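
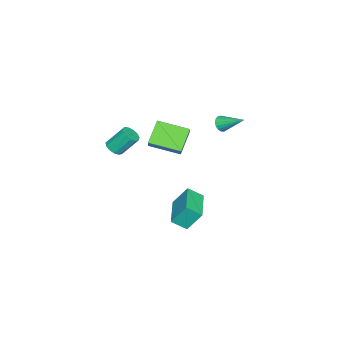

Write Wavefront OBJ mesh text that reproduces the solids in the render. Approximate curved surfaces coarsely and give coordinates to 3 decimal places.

v -1.673 -2.428 -3.548
v -1.966 -1.685 -2.373
v -2.002 -1.643 -4.127
v -2.295 -0.9 -2.952
v 0.195 -1.66 -3.568
v -0.098 -0.917 -2.393
v -0.134 -0.875 -4.147
v -0.427 -0.132 -2.972
v 0.17 -2.449 3.938
v 0.743 -2.162 4.626
v -0.195 -0.783 3.548
v 0.378 -0.496 4.235
v 1.302 -2.424 2.985
v 1.875 -2.137 3.672
v 0.937 -0.758 2.594
v 1.51 -0.471 3.282
v 1.565 -4.229 2.449
v 2.098 -4.231 2.623
v 1.747 -3.433 3.705
v 1.215 -3.431 3.531
v 2.068 -3.983 2.43
v 1.717 -3.185 3.513
v 1.879 -3.813 2.243
v 1.528 -3.015 3.326
v 1.59 -3.775 2.122
v 1.239 -2.977 3.205
v 1.294 -3.881 2.104
v 0.943 -3.083 3.187
v 1.083 -4.098 2.196
v 0.732 -3.3 3.279
v 1.026 -4.356 2.367
v 0.675 -3.558 3.45
v 1.14 -4.574 2.565
v 0.789 -3.776 3.648
v 1.389 -4.682 2.726
v 1.038 -3.885 3.809
v 1.694 -4.647 2.798
v 1.343 -3.849 3.881
v 1.958 -4.479 2.76
v 1.607 -3.681 3.843
v -2.872 -0.156 2.701
v -2.681 0.072 2.274
v -2.728 1.176 3.479
v -2.927 0.109 2.257
v -3.16 0.084 2.341
v -3.327 0.005 2.508
v -3.389 -0.111 2.719
v -3.334 -0.238 2.926
v -3.172 -0.346 3.081
v -2.941 -0.411 3.149
v -2.695 -0.417 3.115
v -2.489 -0.364 2.986
v -2.371 -0.263 2.791
v -2.367 -0.138 2.576
v -2.479 -0.017 2.39
f 2 4 1
f 5 2 1
f 1 4 3
f 3 5 1
f 2 8 4
f 6 2 5
f 6 8 2
f 4 8 3
f 7 5 3
f 3 8 7
f 7 6 5
f 8 6 7
f 10 12 9
f 13 10 9
f 9 12 11
f 11 13 9
f 10 16 12
f 14 10 13
f 14 16 10
f 12 16 11
f 15 13 11
f 11 16 15
f 15 14 13
f 16 14 15
f 18 17 21
f 18 21 19
f 19 21 22
f 19 22 20
f 21 17 23
f 21 23 22
f 22 23 24
f 22 24 20
f 23 17 25
f 23 25 24
f 24 25 26
f 24 26 20
f 25 17 27
f 25 27 26
f 26 27 28
f 26 28 20
f 27 17 29
f 27 29 28
f 28 29 30
f 28 30 20
f 29 17 31
f 29 31 30
f 30 31 32
f 30 32 20
f 31 17 33
f 31 33 32
f 32 33 34
f 32 34 20
f 33 17 35
f 33 35 34
f 34 35 36
f 34 36 20
f 35 17 37
f 35 37 36
f 36 37 38
f 36 38 20
f 37 17 39
f 37 39 38
f 38 39 40
f 38 40 20
f 39 17 18
f 39 18 40
f 40 18 19
f 40 19 20
f 42 41 44
f 42 44 43
f 44 41 45
f 44 45 43
f 45 41 46
f 45 46 43
f 46 41 47
f 46 47 43
f 47 41 48
f 47 48 43
f 48 41 49
f 48 49 43
f 49 41 50
f 49 50 43
f 50 41 51
f 50 51 43
f 51 41 52
f 51 52 43
f 52 41 53
f 52 53 43
f 53 41 54
f 53 54 43
f 54 41 55
f 54 55 43
f 55 41 42
f 55 42 43



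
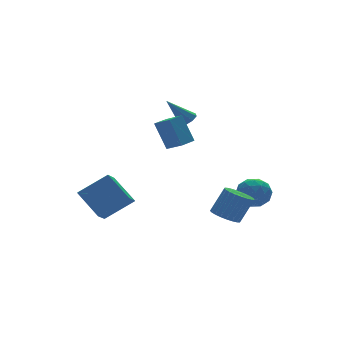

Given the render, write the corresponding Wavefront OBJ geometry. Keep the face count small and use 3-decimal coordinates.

v 2.613 1.918 2.658
v 3.094 1.931 3.016
v 1.527 2.362 4.102
v 3.006 2.339 2.824
v 2.688 2.5 2.535
v 2.325 2.32 2.318
v 2.131 1.904 2.3
v 2.219 1.496 2.492
v 2.538 1.335 2.781
v 2.9 1.515 2.998
v -0.519 -2.834 2.965
v -0.834 -2.118 4.575
v -0.933 -1.965 2.498
v -1.248 -1.249 4.108
v 0.468 -2.371 2.952
v 0.153 -1.655 4.562
v 0.054 -1.502 2.485
v -0.261 -0.786 4.095
v 3.268 -2.087 -1.261
v 4.128 -2.203 -0.725
v 3.432 -3.617 -1.855
v 4.292 -3.733 -1.319
v 3.394 -3.677 -0.838
v 3.293 -2.73 -0.471
v 4.267 -3.09 -2.109
v 4.166 -2.143 -1.742
v 4.745 -2.822 -1.249
v 4.206 -3.185 -0.463
v 3.354 -2.635 -2.117
v 2.815 -2.998 -1.331
v 3.683 -2.01 -0.941
v 3.877 -3.81 -1.639
v 3.349 -3.776 -1.356
v 3.854 -3.845 -1.041
v 3.193 -2.321 -0.792
v 3.698 -2.389 -0.476
v 3.267 -3.255 -0.543
v 3.862 -3.431 -2.104
v 4.367 -3.499 -1.788
v 3.706 -1.975 -1.539
v 4.211 -2.044 -1.224
v 4.293 -2.565 -2.037
v 4.552 -2.443 -0.934
v 4.648 -3.342 -1.283
v 4.634 -2.964 -1.747
v 4.574 -2.408 -1.532
v 4.235 -2.656 -0.472
v 4.331 -3.556 -0.821
v 3.804 -3.522 -0.538
v 3.744 -2.966 -0.322
v 4.598 -3.02 -0.78
v 3.229 -2.264 -1.759
v 3.325 -3.164 -2.108
v 3.816 -2.854 -2.258
v 3.756 -2.298 -2.042
v 2.912 -2.478 -1.297
v 3.008 -3.377 -1.646
v 2.986 -3.412 -1.048
v 2.926 -2.856 -0.833
v 2.962 -2.8 -1.8
v 1.628 -3.561 -2.281
v 2.372 -3.312 -2.658
v 3.156 -3.41 -1.176
v 2.412 -3.659 -0.799
v 2.239 -3.013 -2.568
v 3.023 -3.111 -1.086
v 2.014 -2.797 -2.435
v 2.798 -2.895 -0.952
v 1.73 -2.697 -2.278
v 2.514 -2.795 -0.795
v 1.43 -2.729 -2.122
v 2.214 -2.827 -0.639
v 1.161 -2.887 -1.99
v 1.945 -2.986 -0.507
v 0.962 -3.149 -1.902
v 1.747 -3.247 -0.419
v 0.865 -3.472 -1.872
v 1.649 -3.571 -0.389
v 0.884 -3.81 -1.904
v 1.668 -3.908 -0.422
v 1.017 -4.109 -1.994
v 1.801 -4.207 -0.512
v 1.242 -4.325 -2.128
v 2.026 -4.423 -0.645
v 1.526 -4.425 -2.285
v 2.31 -4.523 -0.802
v 1.826 -4.393 -2.441
v 2.61 -4.491 -0.958
v 2.095 -4.234 -2.573
v 2.879 -4.333 -1.09
v 2.293 -3.973 -2.661
v 3.078 -4.071 -1.178
v 2.391 -3.649 -2.691
v 3.175 -3.748 -1.208
v -1.311 1.4 -2.202
v -1.768 2.91 -0.924
v -2.899 1.933 -3.4
v -3.357 3.442 -2.122
v -0.483 2.258 -2.918
v -0.941 3.767 -1.64
v -2.072 2.79 -4.116
v -2.529 4.3 -2.838
f 2 1 4
f 2 4 3
f 4 1 5
f 4 5 3
f 5 1 6
f 5 6 3
f 6 1 7
f 6 7 3
f 7 1 8
f 7 8 3
f 8 1 9
f 8 9 3
f 9 1 10
f 9 10 3
f 10 1 2
f 10 2 3
f 12 14 11
f 15 12 11
f 11 14 13
f 13 15 11
f 12 18 14
f 16 12 15
f 16 18 12
f 14 18 13
f 17 15 13
f 13 18 17
f 17 16 15
f 18 16 17
f 19 56 35
f 56 30 59
f 35 59 24
f 56 59 35
f 19 35 31
f 35 24 36
f 31 36 20
f 35 36 31
f 19 31 40
f 31 20 41
f 40 41 26
f 31 41 40
f 19 40 52
f 40 26 55
f 52 55 29
f 40 55 52
f 19 52 56
f 52 29 60
f 56 60 30
f 52 60 56
f 20 36 47
f 36 24 50
f 47 50 28
f 36 50 47
f 24 59 37
f 59 30 58
f 37 58 23
f 59 58 37
f 30 60 57
f 60 29 53
f 57 53 21
f 60 53 57
f 29 55 54
f 55 26 42
f 54 42 25
f 55 42 54
f 26 41 46
f 41 20 43
f 46 43 27
f 41 43 46
f 22 48 34
f 48 28 49
f 34 49 23
f 48 49 34
f 22 34 32
f 34 23 33
f 32 33 21
f 34 33 32
f 22 32 39
f 32 21 38
f 39 38 25
f 32 38 39
f 22 39 44
f 39 25 45
f 44 45 27
f 39 45 44
f 22 44 48
f 44 27 51
f 48 51 28
f 44 51 48
f 23 49 37
f 49 28 50
f 37 50 24
f 49 50 37
f 21 33 57
f 33 23 58
f 57 58 30
f 33 58 57
f 25 38 54
f 38 21 53
f 54 53 29
f 38 53 54
f 27 45 46
f 45 25 42
f 46 42 26
f 45 42 46
f 28 51 47
f 51 27 43
f 47 43 20
f 51 43 47
f 62 61 65
f 62 65 63
f 63 65 66
f 63 66 64
f 65 61 67
f 65 67 66
f 66 67 68
f 66 68 64
f 67 61 69
f 67 69 68
f 68 69 70
f 68 70 64
f 69 61 71
f 69 71 70
f 70 71 72
f 70 72 64
f 71 61 73
f 71 73 72
f 72 73 74
f 72 74 64
f 73 61 75
f 73 75 74
f 74 75 76
f 74 76 64
f 75 61 77
f 75 77 76
f 76 77 78
f 76 78 64
f 77 61 79
f 77 79 78
f 78 79 80
f 78 80 64
f 79 61 81
f 79 81 80
f 80 81 82
f 80 82 64
f 81 61 83
f 81 83 82
f 82 83 84
f 82 84 64
f 83 61 85
f 83 85 84
f 84 85 86
f 84 86 64
f 85 61 87
f 85 87 86
f 86 87 88
f 86 88 64
f 87 61 89
f 87 89 88
f 88 89 90
f 88 90 64
f 89 61 91
f 89 91 90
f 90 91 92
f 90 92 64
f 91 61 93
f 91 93 92
f 92 93 94
f 92 94 64
f 93 61 62
f 93 62 94
f 94 62 63
f 94 63 64
f 96 98 95
f 99 96 95
f 95 98 97
f 97 99 95
f 96 102 98
f 100 96 99
f 100 102 96
f 98 102 97
f 101 99 97
f 97 102 101
f 101 100 99
f 102 100 101



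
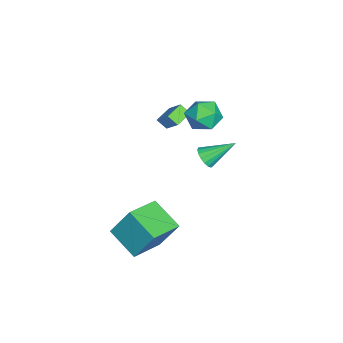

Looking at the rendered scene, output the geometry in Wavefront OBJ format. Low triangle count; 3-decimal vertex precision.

v 2.793 -2.052 -2.659
v 2.927 -0.963 -0.763
v 1.022 -0.929 -3.178
v 1.157 0.16 -1.283
v 3.983 -0.6 -3.577
v 4.118 0.489 -1.682
v 2.213 0.523 -4.097
v 2.347 1.612 -2.201
v -4.923 0.161 1.46
v -4.089 0.891 2.557
v -4.736 0.736 0.935
v -3.902 1.466 2.033
v -3.998 -0.426 1.147
v -3.164 0.304 2.245
v -3.811 0.149 0.623
v -2.977 0.879 1.72
v -1.878 3.461 3.551
v -0.896 2.952 3.342
v -2.564 1.888 4.158
v -1.582 1.379 3.949
v -1.659 2.135 4.779
v -1.235 3.107 4.404
v -2.225 1.733 3.096
v -1.801 2.705 2.721
v -1.111 1.884 3.061
v -0.761 2.133 4.101
v -2.699 2.707 3.399
v -2.349 2.956 4.439
v -0.665 2.635 1.096
v -0.171 3.004 0.705
v -0.975 4.245 2.224
v -0.472 3.064 0.537
v -0.817 3.025 0.498
v -1.127 2.897 0.595
v -1.331 2.709 0.807
v -1.383 2.504 1.085
v -1.27 2.329 1.366
v -1.018 2.224 1.585
v -0.686 2.214 1.692
v -0.349 2.3 1.662
v -0.084 2.462 1.503
v 0.048 2.665 1.25
v 0.017 2.86 0.962
f 2 4 1
f 5 2 1
f 1 4 3
f 3 5 1
f 2 8 4
f 6 2 5
f 6 8 2
f 4 8 3
f 7 5 3
f 3 8 7
f 7 6 5
f 8 6 7
f 10 12 9
f 13 10 9
f 9 12 11
f 11 13 9
f 10 16 12
f 14 10 13
f 14 16 10
f 12 16 11
f 15 13 11
f 11 16 15
f 15 14 13
f 16 14 15
f 17 28 22
f 17 22 18
f 17 18 24
f 17 24 27
f 17 27 28
f 18 22 26
f 22 28 21
f 28 27 19
f 27 24 23
f 24 18 25
f 20 26 21
f 20 21 19
f 20 19 23
f 20 23 25
f 20 25 26
f 21 26 22
f 19 21 28
f 23 19 27
f 25 23 24
f 26 25 18
f 30 29 32
f 30 32 31
f 32 29 33
f 32 33 31
f 33 29 34
f 33 34 31
f 34 29 35
f 34 35 31
f 35 29 36
f 35 36 31
f 36 29 37
f 36 37 31
f 37 29 38
f 37 38 31
f 38 29 39
f 38 39 31
f 39 29 40
f 39 40 31
f 40 29 41
f 40 41 31
f 41 29 42
f 41 42 31
f 42 29 43
f 42 43 31
f 43 29 30
f 43 30 31



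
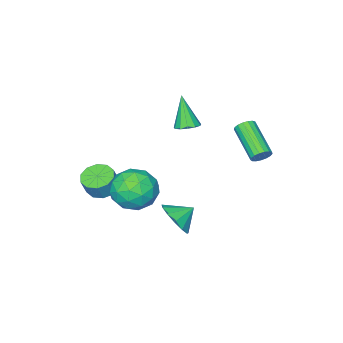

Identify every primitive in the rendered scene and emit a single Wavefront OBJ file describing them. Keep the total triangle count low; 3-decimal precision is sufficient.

v 1.342 0.562 -0.101
v 1.771 0.2 0.726
v 0.518 0.918 0.481
v 1.958 0.728 0.669
v 1.95 1.204 0.366
v 1.748 1.476 -0.084
v 1.418 1.457 -0.54
v 1.064 1.155 -0.857
v 0.797 0.664 -0.934
v 0.704 0.141 -0.746
v 0.813 -0.248 -0.354
v 1.091 -0.38 0.119
v 1.447 -0.213 0.521
v -2.939 1.676 2.722
v -2.648 1.377 2.379
v -3.19 -0.295 3.375
v -3.481 0.004 3.718
v -2.481 1.435 2.567
v -3.023 -0.237 3.563
v -2.419 1.548 2.791
v -2.961 -0.123 3.787
v -2.476 1.691 2.999
v -3.018 0.019 3.995
v -2.639 1.83 3.144
v -3.181 0.158 4.14
v -2.871 1.933 3.192
v -3.412 0.262 4.188
v -3.118 1.978 3.132
v -3.66 0.306 4.128
v -3.325 1.954 2.979
v -3.866 0.282 3.975
v -3.443 1.866 2.766
v -3.985 0.194 3.762
v -3.446 1.734 2.544
v -3.987 0.062 3.54
v -3.332 1.589 2.362
v -3.874 -0.083 3.358
v -3.129 1.464 2.263
v -3.671 -0.208 3.259
v -2.882 1.388 2.269
v -3.424 -0.284 3.265
v 2.236 -0.319 0.802
v 3.373 -0.235 1.205
v 1.747 -1.345 2.395
v 2.884 -1.261 2.798
v 2.182 -0.277 2.757
v 2.484 0.357 1.773
v 2.636 -1.937 1.827
v 2.938 -1.303 0.843
v 3.62 -1.235 1.839
v 3.34 -0.209 2.414
v 1.78 -1.371 1.186
v 1.5 -0.345 1.761
v 2.847 -0.187 0.864
v 2.273 -1.393 2.736
v 1.86 -0.815 2.712
v 2.528 -0.765 2.949
v 2.325 0.161 1.198
v 2.993 0.211 1.435
v 2.294 0.186 2.347
v 2.127 -1.791 2.165
v 2.795 -1.741 2.402
v 2.592 -0.815 0.651
v 3.26 -0.765 0.888
v 2.826 -1.766 1.253
v 3.661 -0.725 1.473
v 3.373 -1.328 2.409
v 3.227 -1.726 1.839
v 3.405 -1.353 1.26
v 3.496 -0.122 1.811
v 3.209 -0.725 2.747
v 2.796 -0.147 2.724
v 2.974 0.226 2.145
v 3.641 -0.71 2.184
v 1.911 -0.855 0.853
v 1.624 -1.458 1.789
v 2.146 -1.806 1.455
v 2.324 -1.433 0.876
v 1.747 -0.252 1.191
v 1.459 -0.855 2.127
v 1.715 -0.227 2.34
v 1.893 0.146 1.761
v 1.479 -0.87 1.416
v -2.187 -2.483 3.021
v -1.578 -2.316 3.178
v -2.433 -3.177 4.719
v -1.789 -2.03 3.265
v -2.126 -1.887 3.274
v -2.483 -1.933 3.203
v -2.745 -2.154 3.075
v -2.83 -2.479 2.93
v -2.711 -2.806 2.813
v -2.426 -3.029 2.763
v -2.064 -3.08 2.795
v -1.742 -2.94 2.899
v -1.561 -2.656 3.042
v 2.369 -3.228 0.614
v 2.856 -2.627 0.342
v 3.259 -2.532 1.274
v 2.771 -3.132 1.546
v 2.425 -2.417 0.506
v 2.828 -2.321 1.439
v 1.973 -2.516 0.712
v 2.376 -2.421 1.644
v 1.672 -2.887 0.88
v 2.074 -2.792 1.812
v 1.637 -3.389 0.946
v 2.039 -3.293 1.879
v 1.881 -3.828 0.886
v 2.284 -3.733 1.818
v 2.312 -4.039 0.721
v 2.715 -3.943 1.654
v 2.764 -3.939 0.516
v 3.167 -3.844 1.448
v 3.066 -3.568 0.348
v 3.468 -3.473 1.28
v 3.101 -3.067 0.281
v 3.503 -2.971 1.214
f 2 1 4
f 2 4 3
f 4 1 5
f 4 5 3
f 5 1 6
f 5 6 3
f 6 1 7
f 6 7 3
f 7 1 8
f 7 8 3
f 8 1 9
f 8 9 3
f 9 1 10
f 9 10 3
f 10 1 11
f 10 11 3
f 11 1 12
f 11 12 3
f 12 1 13
f 12 13 3
f 13 1 2
f 13 2 3
f 15 14 18
f 15 18 16
f 16 18 19
f 16 19 17
f 18 14 20
f 18 20 19
f 19 20 21
f 19 21 17
f 20 14 22
f 20 22 21
f 21 22 23
f 21 23 17
f 22 14 24
f 22 24 23
f 23 24 25
f 23 25 17
f 24 14 26
f 24 26 25
f 25 26 27
f 25 27 17
f 26 14 28
f 26 28 27
f 27 28 29
f 27 29 17
f 28 14 30
f 28 30 29
f 29 30 31
f 29 31 17
f 30 14 32
f 30 32 31
f 31 32 33
f 31 33 17
f 32 14 34
f 32 34 33
f 33 34 35
f 33 35 17
f 34 14 36
f 34 36 35
f 35 36 37
f 35 37 17
f 36 14 38
f 36 38 37
f 37 38 39
f 37 39 17
f 38 14 40
f 38 40 39
f 39 40 41
f 39 41 17
f 40 14 15
f 40 15 41
f 41 15 16
f 41 16 17
f 42 79 58
f 79 53 82
f 58 82 47
f 79 82 58
f 42 58 54
f 58 47 59
f 54 59 43
f 58 59 54
f 42 54 63
f 54 43 64
f 63 64 49
f 54 64 63
f 42 63 75
f 63 49 78
f 75 78 52
f 63 78 75
f 42 75 79
f 75 52 83
f 79 83 53
f 75 83 79
f 43 59 70
f 59 47 73
f 70 73 51
f 59 73 70
f 47 82 60
f 82 53 81
f 60 81 46
f 82 81 60
f 53 83 80
f 83 52 76
f 80 76 44
f 83 76 80
f 52 78 77
f 78 49 65
f 77 65 48
f 78 65 77
f 49 64 69
f 64 43 66
f 69 66 50
f 64 66 69
f 45 71 57
f 71 51 72
f 57 72 46
f 71 72 57
f 45 57 55
f 57 46 56
f 55 56 44
f 57 56 55
f 45 55 62
f 55 44 61
f 62 61 48
f 55 61 62
f 45 62 67
f 62 48 68
f 67 68 50
f 62 68 67
f 45 67 71
f 67 50 74
f 71 74 51
f 67 74 71
f 46 72 60
f 72 51 73
f 60 73 47
f 72 73 60
f 44 56 80
f 56 46 81
f 80 81 53
f 56 81 80
f 48 61 77
f 61 44 76
f 77 76 52
f 61 76 77
f 50 68 69
f 68 48 65
f 69 65 49
f 68 65 69
f 51 74 70
f 74 50 66
f 70 66 43
f 74 66 70
f 85 84 87
f 85 87 86
f 87 84 88
f 87 88 86
f 88 84 89
f 88 89 86
f 89 84 90
f 89 90 86
f 90 84 91
f 90 91 86
f 91 84 92
f 91 92 86
f 92 84 93
f 92 93 86
f 93 84 94
f 93 94 86
f 94 84 95
f 94 95 86
f 95 84 96
f 95 96 86
f 96 84 85
f 96 85 86
f 98 97 101
f 98 101 99
f 99 101 102
f 99 102 100
f 101 97 103
f 101 103 102
f 102 103 104
f 102 104 100
f 103 97 105
f 103 105 104
f 104 105 106
f 104 106 100
f 105 97 107
f 105 107 106
f 106 107 108
f 106 108 100
f 107 97 109
f 107 109 108
f 108 109 110
f 108 110 100
f 109 97 111
f 109 111 110
f 110 111 112
f 110 112 100
f 111 97 113
f 111 113 112
f 112 113 114
f 112 114 100
f 113 97 115
f 113 115 114
f 114 115 116
f 114 116 100
f 115 97 117
f 115 117 116
f 116 117 118
f 116 118 100
f 117 97 98
f 117 98 118
f 118 98 99
f 118 99 100



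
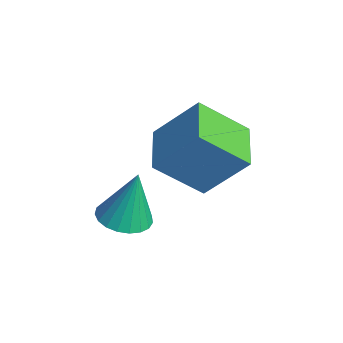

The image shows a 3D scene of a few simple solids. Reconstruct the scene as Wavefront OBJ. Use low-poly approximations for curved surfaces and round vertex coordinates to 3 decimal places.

v -3.737 -1.656 -3.979
v -3.303 -0.927 -4.169
v -3.643 -1.224 -2.101
v -3.646 -0.814 -4.178
v -4.006 -0.847 -4.152
v -4.319 -1.02 -4.097
v -4.531 -1.303 -4.021
v -4.606 -1.647 -3.938
v -4.531 -1.993 -3.862
v -4.318 -2.28 -3.806
v -4.005 -2.46 -3.781
v -3.646 -2.501 -3.789
v -3.302 -2.395 -3.831
v -3.034 -2.162 -3.898
v -2.887 -1.842 -3.979
v -2.887 -1.489 -4.06
v -3.034 -1.166 -4.127
v -4.434 1.213 -2.813
v -4.922 -0.202 -1.501
v -3.737 2.36 -1.317
v -4.225 0.945 -0.005
v -2.895 0.515 -2.995
v -3.383 -0.9 -1.683
v -2.198 1.662 -1.499
v -2.686 0.247 -0.187
f 2 1 4
f 2 4 3
f 4 1 5
f 4 5 3
f 5 1 6
f 5 6 3
f 6 1 7
f 6 7 3
f 7 1 8
f 7 8 3
f 8 1 9
f 8 9 3
f 9 1 10
f 9 10 3
f 10 1 11
f 10 11 3
f 11 1 12
f 11 12 3
f 12 1 13
f 12 13 3
f 13 1 14
f 13 14 3
f 14 1 15
f 14 15 3
f 15 1 16
f 15 16 3
f 16 1 17
f 16 17 3
f 17 1 2
f 17 2 3
f 19 21 18
f 22 19 18
f 18 21 20
f 20 22 18
f 19 25 21
f 23 19 22
f 23 25 19
f 21 25 20
f 24 22 20
f 20 25 24
f 24 23 22
f 25 23 24



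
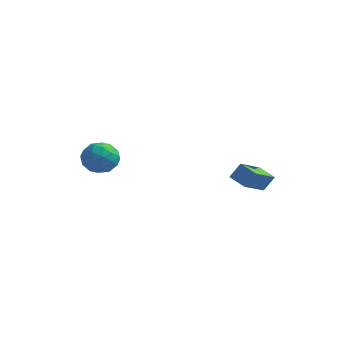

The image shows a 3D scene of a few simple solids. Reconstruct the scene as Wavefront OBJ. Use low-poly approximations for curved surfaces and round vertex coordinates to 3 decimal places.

v 3.762 -1.82 -3.555
v 2.9 -1.586 -3.263
v 3.902 -0.391 -4.284
v 3.04 -0.157 -3.991
v 4.1 -1.483 -2.829
v 3.238 -1.249 -2.536
v 4.24 -0.054 -3.557
v 3.378 0.18 -3.265
v -1.891 -3.35 -1.753
v -1.395 -3.396 -2.495
v -2.725 -4.424 -2.245
v -2.229 -4.47 -2.987
v -1.885 -4.725 -2.202
v -1.369 -4.061 -1.898
v -2.751 -3.759 -2.842
v -2.235 -3.095 -2.538
v -1.926 -3.649 -3.168
v -1.391 -4.246 -2.772
v -2.729 -3.574 -1.968
v -2.194 -4.171 -1.572
v -1.57 -3.279 -2.081
v -2.55 -4.541 -2.659
v -2.348 -4.691 -2.198
v -2.056 -4.718 -2.634
v -1.555 -3.669 -1.73
v -1.263 -3.697 -2.166
v -1.551 -4.478 -1.994
v -2.857 -4.123 -2.574
v -2.565 -4.151 -3.01
v -2.064 -3.102 -2.106
v -1.772 -3.129 -2.542
v -2.569 -3.342 -2.746
v -1.59 -3.455 -2.912
v -2.081 -4.086 -3.201
v -2.387 -3.668 -3.116
v -2.084 -3.278 -2.938
v -1.276 -3.805 -2.68
v -1.766 -4.437 -2.969
v -1.564 -4.586 -2.508
v -1.261 -4.196 -2.329
v -1.588 -3.954 -3.075
v -2.354 -3.383 -1.771
v -2.844 -4.015 -2.06
v -2.859 -3.624 -2.411
v -2.556 -3.234 -2.232
v -2.039 -3.734 -1.539
v -2.53 -4.365 -1.828
v -2.036 -4.542 -1.802
v -1.733 -4.152 -1.624
v -2.532 -3.866 -1.665
f 2 4 1
f 5 2 1
f 1 4 3
f 3 5 1
f 2 8 4
f 6 2 5
f 6 8 2
f 4 8 3
f 7 5 3
f 3 8 7
f 7 6 5
f 8 6 7
f 9 46 25
f 46 20 49
f 25 49 14
f 46 49 25
f 9 25 21
f 25 14 26
f 21 26 10
f 25 26 21
f 9 21 30
f 21 10 31
f 30 31 16
f 21 31 30
f 9 30 42
f 30 16 45
f 42 45 19
f 30 45 42
f 9 42 46
f 42 19 50
f 46 50 20
f 42 50 46
f 10 26 37
f 26 14 40
f 37 40 18
f 26 40 37
f 14 49 27
f 49 20 48
f 27 48 13
f 49 48 27
f 20 50 47
f 50 19 43
f 47 43 11
f 50 43 47
f 19 45 44
f 45 16 32
f 44 32 15
f 45 32 44
f 16 31 36
f 31 10 33
f 36 33 17
f 31 33 36
f 12 38 24
f 38 18 39
f 24 39 13
f 38 39 24
f 12 24 22
f 24 13 23
f 22 23 11
f 24 23 22
f 12 22 29
f 22 11 28
f 29 28 15
f 22 28 29
f 12 29 34
f 29 15 35
f 34 35 17
f 29 35 34
f 12 34 38
f 34 17 41
f 38 41 18
f 34 41 38
f 13 39 27
f 39 18 40
f 27 40 14
f 39 40 27
f 11 23 47
f 23 13 48
f 47 48 20
f 23 48 47
f 15 28 44
f 28 11 43
f 44 43 19
f 28 43 44
f 17 35 36
f 35 15 32
f 36 32 16
f 35 32 36
f 18 41 37
f 41 17 33
f 37 33 10
f 41 33 37



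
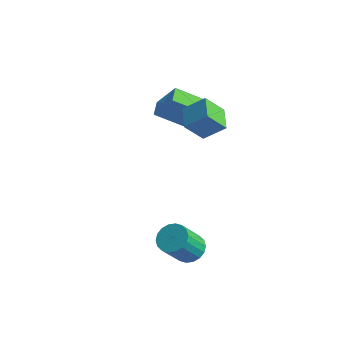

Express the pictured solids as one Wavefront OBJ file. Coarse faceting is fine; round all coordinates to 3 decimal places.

v -0.214 0.913 1.941
v -0.742 0.013 3.127
v -1.251 1.936 2.255
v -1.779 1.036 3.442
v 0.759 1.604 2.898
v 0.231 0.704 4.085
v -0.278 2.627 3.213
v -0.806 1.727 4.399
v -4.453 1.981 2.047
v -3.308 2.191 3.673
v -3.095 3.22 0.931
v -1.95 3.429 2.557
v -3.93 1.171 1.783
v -2.785 1.38 3.409
v -2.572 2.409 0.667
v -1.427 2.619 2.293
v 2.612 -3.297 -2.642
v 3.295 -3.79 -2.959
v 3.171 -4.996 -1.356
v 2.488 -4.503 -1.038
v 3.48 -3.513 -2.737
v 3.357 -4.719 -1.134
v 3.494 -3.194 -2.496
v 3.37 -4.4 -0.893
v 3.333 -2.895 -2.283
v 3.209 -4.101 -0.68
v 3.029 -2.675 -2.142
v 2.905 -3.882 -0.539
v 2.643 -2.579 -2.099
v 2.519 -3.785 -0.496
v 2.25 -2.625 -2.164
v 2.126 -3.831 -0.561
v 1.929 -2.804 -2.324
v 1.805 -4.01 -0.721
v 1.743 -3.081 -2.546
v 1.62 -4.287 -0.943
v 1.73 -3.4 -2.787
v 1.606 -4.606 -1.184
v 1.891 -3.699 -3
v 1.767 -4.905 -1.397
v 2.195 -3.918 -3.141
v 2.071 -5.125 -1.538
v 2.581 -4.015 -3.184
v 2.457 -5.221 -1.581
v 2.974 -3.969 -3.119
v 2.85 -5.175 -1.516
f 2 4 1
f 5 2 1
f 1 4 3
f 3 5 1
f 2 8 4
f 6 2 5
f 6 8 2
f 4 8 3
f 7 5 3
f 3 8 7
f 7 6 5
f 8 6 7
f 10 12 9
f 13 10 9
f 9 12 11
f 11 13 9
f 10 16 12
f 14 10 13
f 14 16 10
f 12 16 11
f 15 13 11
f 11 16 15
f 15 14 13
f 16 14 15
f 18 17 21
f 18 21 19
f 19 21 22
f 19 22 20
f 21 17 23
f 21 23 22
f 22 23 24
f 22 24 20
f 23 17 25
f 23 25 24
f 24 25 26
f 24 26 20
f 25 17 27
f 25 27 26
f 26 27 28
f 26 28 20
f 27 17 29
f 27 29 28
f 28 29 30
f 28 30 20
f 29 17 31
f 29 31 30
f 30 31 32
f 30 32 20
f 31 17 33
f 31 33 32
f 32 33 34
f 32 34 20
f 33 17 35
f 33 35 34
f 34 35 36
f 34 36 20
f 35 17 37
f 35 37 36
f 36 37 38
f 36 38 20
f 37 17 39
f 37 39 38
f 38 39 40
f 38 40 20
f 39 17 41
f 39 41 40
f 40 41 42
f 40 42 20
f 41 17 43
f 41 43 42
f 42 43 44
f 42 44 20
f 43 17 45
f 43 45 44
f 44 45 46
f 44 46 20
f 45 17 18
f 45 18 46
f 46 18 19
f 46 19 20



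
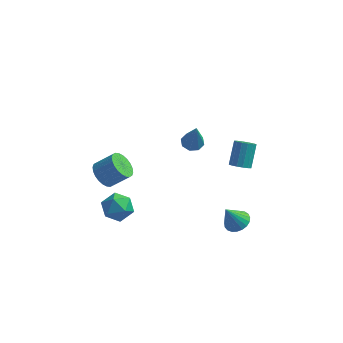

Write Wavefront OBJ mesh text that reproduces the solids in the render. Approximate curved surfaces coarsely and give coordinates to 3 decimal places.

v -4.469 0.073 -1.816
v -4.042 0.574 -2.459
v -2.983 0.867 -1.527
v -3.411 0.367 -0.884
v -4.248 0.822 -2.302
v -3.19 1.115 -1.371
v -4.488 0.957 -2.072
v -3.43 1.25 -1.141
v -4.726 0.957 -1.802
v -3.667 1.25 -0.871
v -4.924 0.823 -1.535
v -3.865 1.116 -0.604
v -5.053 0.574 -1.31
v -3.994 0.867 -0.379
v -5.093 0.249 -1.162
v -4.034 0.542 -0.231
v -5.038 -0.102 -1.114
v -3.979 0.191 -0.183
v -4.897 -0.427 -1.173
v -3.838 -0.134 -0.241
v -4.69 -0.675 -1.329
v -3.632 -0.382 -0.398
v -4.45 -0.81 -1.559
v -3.392 -0.517 -0.628
v -4.213 -0.81 -1.829
v -3.154 -0.517 -0.898
v -4.015 -0.676 -2.096
v -2.956 -0.383 -1.165
v -3.886 -0.427 -2.321
v -2.827 -0.134 -1.39
v -3.846 -0.102 -2.469
v -2.787 0.191 -1.538
v -3.901 0.249 -2.517
v -2.842 0.542 -1.586
v -0.013 2.83 -0.021
v 0.472 2.409 -0.274
v 0.413 2.15 1.921
v 0.663 2.886 -0.149
v 0.458 3.329 0.051
v -0.023 3.48 0.209
v -0.498 3.25 0.233
v -0.688 2.773 0.108
v -0.483 2.33 -0.092
v -0.002 2.179 -0.25
v -3.68 -0.274 -2.956
v -3.012 -0.026 -3.714
v -3.588 -1.894 -3.406
v -2.92 -1.646 -4.164
v -2.628 -1.572 -3.168
v -2.684 -0.571 -2.89
v -3.916 -1.349 -4.23
v -3.972 -0.348 -3.952
v -3.157 -0.69 -4.502
v -2.361 -0.828 -3.845
v -4.239 -1.092 -3.275
v -3.443 -1.23 -2.618
v 3.348 0.433 -4.294
v 3.835 -0.215 -4.3
v 2.772 -0.013 -2.926
v 4.026 0.015 -4.145
v 4.1 0.317 -4.015
v 4.044 0.639 -3.933
v 3.868 0.925 -3.914
v 3.602 1.127 -3.96
v 3.292 1.208 -4.064
v 2.992 1.156 -4.208
v 2.754 0.978 -4.367
v 2.618 0.707 -4.513
v 2.609 0.388 -4.621
v 2.727 0.077 -4.672
v 2.953 -0.173 -4.658
v 3.248 -0.317 -4.581
v 3.559 -0.332 -4.455
v 3.706 -0.607 1.811
v 4.07 -0.198 1.481
v 4.079 0.777 2.699
v 3.714 0.367 3.029
v 3.759 -0.109 1.412
v 3.767 0.865 2.63
v 3.433 -0.154 1.451
v 3.441 0.82 2.669
v 3.18 -0.321 1.585
v 3.188 0.654 2.803
v 3.068 -0.564 1.781
v 3.077 0.411 2.999
v 3.127 -0.818 1.984
v 3.136 0.156 3.202
v 3.341 -1.017 2.141
v 3.35 -0.042 3.359
v 3.653 -1.105 2.21
v 3.661 -0.131 3.428
v 3.979 -1.06 2.171
v 3.987 -0.086 3.389
v 4.232 -0.894 2.037
v 4.24 0.081 3.255
v 4.343 -0.651 1.841
v 4.352 0.324 3.059
v 4.284 -0.396 1.638
v 4.293 0.578 2.856
f 2 1 5
f 2 5 3
f 3 5 6
f 3 6 4
f 5 1 7
f 5 7 6
f 6 7 8
f 6 8 4
f 7 1 9
f 7 9 8
f 8 9 10
f 8 10 4
f 9 1 11
f 9 11 10
f 10 11 12
f 10 12 4
f 11 1 13
f 11 13 12
f 12 13 14
f 12 14 4
f 13 1 15
f 13 15 14
f 14 15 16
f 14 16 4
f 15 1 17
f 15 17 16
f 16 17 18
f 16 18 4
f 17 1 19
f 17 19 18
f 18 19 20
f 18 20 4
f 19 1 21
f 19 21 20
f 20 21 22
f 20 22 4
f 21 1 23
f 21 23 22
f 22 23 24
f 22 24 4
f 23 1 25
f 23 25 24
f 24 25 26
f 24 26 4
f 25 1 27
f 25 27 26
f 26 27 28
f 26 28 4
f 27 1 29
f 27 29 28
f 28 29 30
f 28 30 4
f 29 1 31
f 29 31 30
f 30 31 32
f 30 32 4
f 31 1 33
f 31 33 32
f 32 33 34
f 32 34 4
f 33 1 2
f 33 2 34
f 34 2 3
f 34 3 4
f 36 35 38
f 36 38 37
f 38 35 39
f 38 39 37
f 39 35 40
f 39 40 37
f 40 35 41
f 40 41 37
f 41 35 42
f 41 42 37
f 42 35 43
f 42 43 37
f 43 35 44
f 43 44 37
f 44 35 36
f 44 36 37
f 45 56 50
f 45 50 46
f 45 46 52
f 45 52 55
f 45 55 56
f 46 50 54
f 50 56 49
f 56 55 47
f 55 52 51
f 52 46 53
f 48 54 49
f 48 49 47
f 48 47 51
f 48 51 53
f 48 53 54
f 49 54 50
f 47 49 56
f 51 47 55
f 53 51 52
f 54 53 46
f 58 57 60
f 58 60 59
f 60 57 61
f 60 61 59
f 61 57 62
f 61 62 59
f 62 57 63
f 62 63 59
f 63 57 64
f 63 64 59
f 64 57 65
f 64 65 59
f 65 57 66
f 65 66 59
f 66 57 67
f 66 67 59
f 67 57 68
f 67 68 59
f 68 57 69
f 68 69 59
f 69 57 70
f 69 70 59
f 70 57 71
f 70 71 59
f 71 57 72
f 71 72 59
f 72 57 73
f 72 73 59
f 73 57 58
f 73 58 59
f 75 74 78
f 75 78 76
f 76 78 79
f 76 79 77
f 78 74 80
f 78 80 79
f 79 80 81
f 79 81 77
f 80 74 82
f 80 82 81
f 81 82 83
f 81 83 77
f 82 74 84
f 82 84 83
f 83 84 85
f 83 85 77
f 84 74 86
f 84 86 85
f 85 86 87
f 85 87 77
f 86 74 88
f 86 88 87
f 87 88 89
f 87 89 77
f 88 74 90
f 88 90 89
f 89 90 91
f 89 91 77
f 90 74 92
f 90 92 91
f 91 92 93
f 91 93 77
f 92 74 94
f 92 94 93
f 93 94 95
f 93 95 77
f 94 74 96
f 94 96 95
f 95 96 97
f 95 97 77
f 96 74 98
f 96 98 97
f 97 98 99
f 97 99 77
f 98 74 75
f 98 75 99
f 99 75 76
f 99 76 77



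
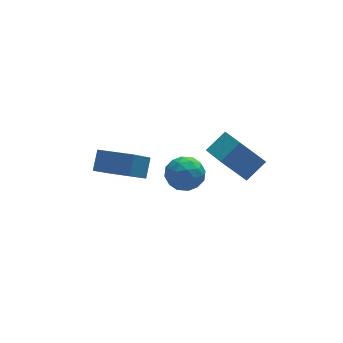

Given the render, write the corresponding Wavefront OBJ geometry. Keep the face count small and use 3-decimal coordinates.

v 3.07 1.009 2.778
v 1.753 1.346 4.379
v 2.837 2.807 2.209
v 1.521 3.144 3.81
v 4.239 1.436 3.65
v 2.923 1.773 5.251
v 4.007 3.234 3.081
v 2.69 3.571 4.682
v -2.873 2.024 3.8
v -2.415 2.824 4.716
v -4.477 3.361 3.434
v -4.019 4.162 4.35
v -1.761 2.978 2.41
v -1.303 3.779 3.326
v -3.365 4.316 2.044
v -2.907 5.116 2.96
v 0.633 4.795 1.636
v 1.175 4.193 0.811
v -0.075 3.207 2.329
v 0.467 2.605 1.504
v 1.078 3.119 2.34
v 1.516 4.1 1.912
v -0.416 3.3 1.228
v 0.022 4.281 0.8
v 0.527 3.269 0.558
v 1.45 3.157 1.246
v -0.35 4.243 1.894
v 0.573 4.131 2.582
v 0.966 4.633 1.163
v 0.134 2.767 1.977
v 0.493 3.069 2.469
v 0.811 2.715 1.984
v 1.167 4.579 1.81
v 1.485 4.225 1.325
v 1.428 3.594 2.224
v -0.385 3.175 1.815
v -0.067 2.821 1.33
v 0.289 4.685 1.156
v 0.607 4.331 0.671
v -0.328 3.806 0.916
v 0.904 3.736 0.529
v 0.487 2.803 0.936
v -0.031 3.211 0.774
v 0.226 3.788 0.523
v 1.446 3.67 0.933
v 1.03 2.737 1.34
v 1.389 3.039 1.832
v 1.647 3.616 1.581
v 1.065 3.127 0.785
v 0.07 4.663 1.8
v -0.346 3.73 2.207
v -0.547 3.784 1.559
v -0.289 4.361 1.308
v 0.613 4.597 2.204
v 0.196 3.664 2.611
v 0.874 3.612 2.617
v 1.131 4.189 2.366
v 0.035 4.273 2.355
f 2 4 1
f 5 2 1
f 1 4 3
f 3 5 1
f 2 8 4
f 6 2 5
f 6 8 2
f 4 8 3
f 7 5 3
f 3 8 7
f 7 6 5
f 8 6 7
f 10 12 9
f 13 10 9
f 9 12 11
f 11 13 9
f 10 16 12
f 14 10 13
f 14 16 10
f 12 16 11
f 15 13 11
f 11 16 15
f 15 14 13
f 16 14 15
f 17 54 33
f 54 28 57
f 33 57 22
f 54 57 33
f 17 33 29
f 33 22 34
f 29 34 18
f 33 34 29
f 17 29 38
f 29 18 39
f 38 39 24
f 29 39 38
f 17 38 50
f 38 24 53
f 50 53 27
f 38 53 50
f 17 50 54
f 50 27 58
f 54 58 28
f 50 58 54
f 18 34 45
f 34 22 48
f 45 48 26
f 34 48 45
f 22 57 35
f 57 28 56
f 35 56 21
f 57 56 35
f 28 58 55
f 58 27 51
f 55 51 19
f 58 51 55
f 27 53 52
f 53 24 40
f 52 40 23
f 53 40 52
f 24 39 44
f 39 18 41
f 44 41 25
f 39 41 44
f 20 46 32
f 46 26 47
f 32 47 21
f 46 47 32
f 20 32 30
f 32 21 31
f 30 31 19
f 32 31 30
f 20 30 37
f 30 19 36
f 37 36 23
f 30 36 37
f 20 37 42
f 37 23 43
f 42 43 25
f 37 43 42
f 20 42 46
f 42 25 49
f 46 49 26
f 42 49 46
f 21 47 35
f 47 26 48
f 35 48 22
f 47 48 35
f 19 31 55
f 31 21 56
f 55 56 28
f 31 56 55
f 23 36 52
f 36 19 51
f 52 51 27
f 36 51 52
f 25 43 44
f 43 23 40
f 44 40 24
f 43 40 44
f 26 49 45
f 49 25 41
f 45 41 18
f 49 41 45



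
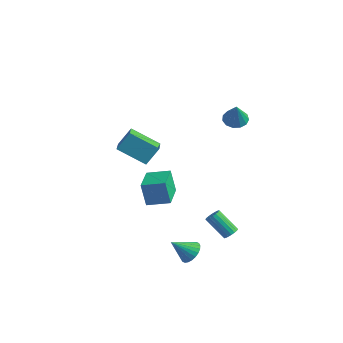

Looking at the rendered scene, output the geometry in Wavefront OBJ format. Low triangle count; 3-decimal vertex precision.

v 3.554 -2.726 -4.159
v 4.238 -2.856 -3.787
v 2.846 -3.594 -3.161
v 4.137 -2.605 -3.641
v 3.947 -2.372 -3.573
v 3.697 -2.193 -3.594
v 3.425 -2.095 -3.702
v 3.173 -2.093 -3.879
v 2.979 -2.188 -4.099
v 2.872 -2.364 -4.328
v 2.869 -2.596 -4.531
v 2.97 -2.847 -4.678
v 3.16 -3.08 -4.746
v 3.41 -3.259 -4.724
v 3.682 -3.357 -4.617
v 3.934 -3.359 -4.44
v 4.129 -3.265 -4.22
v 4.235 -3.088 -3.991
v 0.343 -2.426 -0.76
v -0.037 -2.454 0.722
v 1.466 -1.647 -0.457
v 1.086 -1.675 1.025
v 1.374 -4.005 -0.525
v 0.994 -4.033 0.957
v 2.497 -3.226 -0.222
v 2.117 -3.254 1.26
v -3.571 1.399 -1.642
v -5.149 0.566 -0.592
v -3.262 2.213 -0.533
v -4.84 1.381 0.517
v -2.56 0.219 -1.057
v -4.138 -0.613 -0.007
v -2.251 1.034 0.052
v -3.829 0.201 1.102
v 1.034 4.005 2.635
v 1.776 4.107 2.417
v 1.546 3.455 4.125
v 1.648 4.485 2.6
v 1.325 4.711 2.795
v 0.909 4.713 2.938
v 0.533 4.49 2.986
v 0.316 4.113 2.921
v 0.327 3.702 2.766
v 0.562 3.387 2.569
v 0.947 3.269 2.393
v 1.359 3.384 2.293
v 1.668 3.696 2.302
v 4.162 0.029 -3.769
v 4.414 0.335 -3.448
v 3.25 0.057 -2.27
v 2.998 -0.249 -2.591
v 4.273 0.478 -3.554
v 3.109 0.199 -2.375
v 4.11 0.532 -3.702
v 2.945 0.253 -2.524
v 3.957 0.487 -3.864
v 2.793 0.208 -2.685
v 3.845 0.35 -4.007
v 2.681 0.072 -2.828
v 3.796 0.151 -4.103
v 2.631 -0.128 -2.924
v 3.819 -0.073 -4.132
v 2.655 -0.352 -2.954
v 3.91 -0.277 -4.09
v 2.746 -0.555 -2.912
v 4.051 -0.419 -3.985
v 2.887 -0.698 -2.806
v 4.215 -0.473 -3.836
v 3.05 -0.752 -2.658
v 4.367 -0.428 -3.675
v 3.203 -0.707 -2.496
v 4.479 -0.292 -3.532
v 3.315 -0.57 -2.353
v 4.529 -0.092 -3.436
v 3.364 -0.371 -2.257
v 4.505 0.132 -3.406
v 3.341 -0.147 -2.228
f 2 1 4
f 2 4 3
f 4 1 5
f 4 5 3
f 5 1 6
f 5 6 3
f 6 1 7
f 6 7 3
f 7 1 8
f 7 8 3
f 8 1 9
f 8 9 3
f 9 1 10
f 9 10 3
f 10 1 11
f 10 11 3
f 11 1 12
f 11 12 3
f 12 1 13
f 12 13 3
f 13 1 14
f 13 14 3
f 14 1 15
f 14 15 3
f 15 1 16
f 15 16 3
f 16 1 17
f 16 17 3
f 17 1 18
f 17 18 3
f 18 1 2
f 18 2 3
f 20 22 19
f 23 20 19
f 19 22 21
f 21 23 19
f 20 26 22
f 24 20 23
f 24 26 20
f 22 26 21
f 25 23 21
f 21 26 25
f 25 24 23
f 26 24 25
f 28 30 27
f 31 28 27
f 27 30 29
f 29 31 27
f 28 34 30
f 32 28 31
f 32 34 28
f 30 34 29
f 33 31 29
f 29 34 33
f 33 32 31
f 34 32 33
f 36 35 38
f 36 38 37
f 38 35 39
f 38 39 37
f 39 35 40
f 39 40 37
f 40 35 41
f 40 41 37
f 41 35 42
f 41 42 37
f 42 35 43
f 42 43 37
f 43 35 44
f 43 44 37
f 44 35 45
f 44 45 37
f 45 35 46
f 45 46 37
f 46 35 47
f 46 47 37
f 47 35 36
f 47 36 37
f 49 48 52
f 49 52 50
f 50 52 53
f 50 53 51
f 52 48 54
f 52 54 53
f 53 54 55
f 53 55 51
f 54 48 56
f 54 56 55
f 55 56 57
f 55 57 51
f 56 48 58
f 56 58 57
f 57 58 59
f 57 59 51
f 58 48 60
f 58 60 59
f 59 60 61
f 59 61 51
f 60 48 62
f 60 62 61
f 61 62 63
f 61 63 51
f 62 48 64
f 62 64 63
f 63 64 65
f 63 65 51
f 64 48 66
f 64 66 65
f 65 66 67
f 65 67 51
f 66 48 68
f 66 68 67
f 67 68 69
f 67 69 51
f 68 48 70
f 68 70 69
f 69 70 71
f 69 71 51
f 70 48 72
f 70 72 71
f 71 72 73
f 71 73 51
f 72 48 74
f 72 74 73
f 73 74 75
f 73 75 51
f 74 48 76
f 74 76 75
f 75 76 77
f 75 77 51
f 76 48 49
f 76 49 77
f 77 49 50
f 77 50 51



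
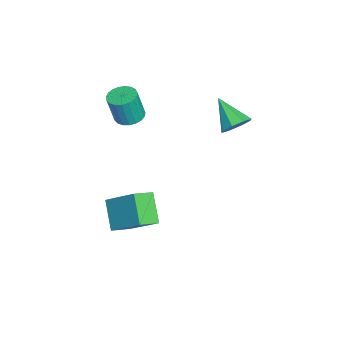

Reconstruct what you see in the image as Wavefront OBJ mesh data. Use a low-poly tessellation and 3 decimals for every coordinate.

v 1.038 -0.722 0.705
v 1.78 -0.65 0.616
v 2.003 -0.987 2.206
v 1.262 -1.058 2.295
v 1.695 -0.359 0.69
v 1.918 -0.696 2.279
v 1.497 -0.131 0.766
v 1.72 -0.468 2.355
v 1.219 -0.005 0.832
v 1.442 -0.341 2.421
v 0.91 -0.003 0.875
v 1.134 -0.339 2.465
v 0.624 -0.125 0.89
v 0.847 -0.461 2.479
v 0.409 -0.35 0.872
v 0.632 -0.687 2.462
v 0.303 -0.64 0.826
v 0.526 -0.976 2.415
v 0.324 -0.943 0.759
v 0.547 -1.28 2.348
v 0.469 -1.209 0.682
v 0.692 -1.545 2.272
v 0.712 -1.39 0.61
v 0.935 -1.727 2.199
v 1.011 -1.456 0.554
v 1.235 -1.792 2.143
v 1.316 -1.395 0.524
v 1.539 -1.731 2.113
v 1.572 -1.217 0.525
v 1.796 -1.553 2.115
v 1.736 -0.954 0.558
v 1.96 -1.29 2.148
v 2.627 -0.849 -4.078
v 3.347 -1.657 -3.632
v 3.452 0.589 -2.805
v 4.171 -0.218 -2.359
v 3.809 -0.462 -5.281
v 4.528 -1.269 -4.835
v 4.633 0.977 -4.008
v 5.353 0.169 -3.562
v 2.185 4.332 1.219
v 2.825 4.16 1.685
v 1.135 3.408 2.321
v 2.541 4.685 1.855
v 2.049 5.003 1.653
v 1.636 4.928 1.196
v 1.545 4.504 0.753
v 1.828 3.979 0.583
v 2.321 3.661 0.786
v 2.733 3.736 1.242
f 2 1 5
f 2 5 3
f 3 5 6
f 3 6 4
f 5 1 7
f 5 7 6
f 6 7 8
f 6 8 4
f 7 1 9
f 7 9 8
f 8 9 10
f 8 10 4
f 9 1 11
f 9 11 10
f 10 11 12
f 10 12 4
f 11 1 13
f 11 13 12
f 12 13 14
f 12 14 4
f 13 1 15
f 13 15 14
f 14 15 16
f 14 16 4
f 15 1 17
f 15 17 16
f 16 17 18
f 16 18 4
f 17 1 19
f 17 19 18
f 18 19 20
f 18 20 4
f 19 1 21
f 19 21 20
f 20 21 22
f 20 22 4
f 21 1 23
f 21 23 22
f 22 23 24
f 22 24 4
f 23 1 25
f 23 25 24
f 24 25 26
f 24 26 4
f 25 1 27
f 25 27 26
f 26 27 28
f 26 28 4
f 27 1 29
f 27 29 28
f 28 29 30
f 28 30 4
f 29 1 31
f 29 31 30
f 30 31 32
f 30 32 4
f 31 1 2
f 31 2 32
f 32 2 3
f 32 3 4
f 34 36 33
f 37 34 33
f 33 36 35
f 35 37 33
f 34 40 36
f 38 34 37
f 38 40 34
f 36 40 35
f 39 37 35
f 35 40 39
f 39 38 37
f 40 38 39
f 42 41 44
f 42 44 43
f 44 41 45
f 44 45 43
f 45 41 46
f 45 46 43
f 46 41 47
f 46 47 43
f 47 41 48
f 47 48 43
f 48 41 49
f 48 49 43
f 49 41 50
f 49 50 43
f 50 41 42
f 50 42 43



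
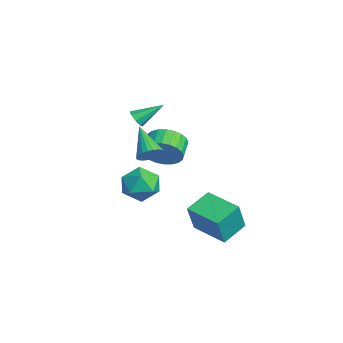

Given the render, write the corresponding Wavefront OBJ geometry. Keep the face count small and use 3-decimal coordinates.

v 1.622 -0.866 1.985
v 2.048 -1.098 2.503
v 0.098 -1.054 3.155
v 2.05 -0.824 2.549
v 1.987 -0.558 2.51
v 1.868 -0.338 2.39
v 1.711 -0.198 2.209
v 1.541 -0.161 1.994
v 1.383 -0.23 1.777
v 1.262 -0.397 1.592
v 1.195 -0.635 1.467
v 1.193 -0.908 1.42
v 1.256 -1.175 1.46
v 1.375 -1.394 1.579
v 1.532 -1.534 1.761
v 1.702 -1.572 1.976
v 1.86 -1.502 2.193
v 1.981 -1.335 2.378
v -1.194 0.4 0.383
v -0.597 0.964 1.037
v -1.509 1.424 1.472
v -2.106 0.86 0.817
v -0.623 1.216 0.715
v -1.535 1.676 1.15
v -0.736 1.344 0.343
v -1.648 1.804 0.778
v -0.919 1.328 -0.023
v -1.831 1.789 0.411
v -1.144 1.171 -0.328
v -2.055 1.632 0.107
v -1.376 0.897 -0.524
v -2.288 1.357 -0.089
v -1.581 0.547 -0.583
v -2.492 1.007 -0.148
v -1.726 0.174 -0.494
v -2.638 0.634 -0.059
v -1.791 -0.164 -0.272
v -2.703 0.296 0.163
v -1.765 -0.416 0.05
v -2.677 0.044 0.485
v -1.652 -0.544 0.422
v -2.564 -0.084 0.857
v -1.469 -0.529 0.789
v -2.381 -0.068 1.223
v -1.245 -0.372 1.093
v -2.156 0.089 1.528
v -1.012 -0.097 1.289
v -1.924 0.363 1.724
v -0.808 0.253 1.348
v -1.719 0.713 1.783
v -0.662 0.626 1.259
v -1.574 1.086 1.694
v 2.454 2.068 -1.806
v 2.95 1.599 -0.162
v 4.092 3.107 -2.003
v 4.588 2.638 -0.359
v 3.152 0.862 -2.361
v 3.648 0.393 -0.717
v 4.79 1.901 -2.558
v 5.286 1.432 -0.914
v -0.558 -1.059 3.335
v -0.353 -0.799 2.896
v -0.442 0.279 4.185
v -0.772 -0.775 2.916
v -1.067 -0.918 3.181
v -1.063 -1.144 3.536
v -0.763 -1.32 3.774
v -0.343 -1.344 3.754
v -0.049 -1.201 3.489
v -0.053 -0.975 3.134
v 1.571 -0.437 -0.592
v 2.393 -0.928 -0.064
v 0.467 -1.712 -0.056
v 1.289 -2.203 0.472
v 0.901 -1.246 0.832
v 1.584 -0.458 0.501
v 1.276 -2.182 -0.621
v 1.959 -1.394 -0.952
v 2.211 -2.006 -0.082
v 1.979 -1.428 0.816
v 0.881 -1.212 -0.936
v 0.649 -0.634 -0.038
f 2 1 4
f 2 4 3
f 4 1 5
f 4 5 3
f 5 1 6
f 5 6 3
f 6 1 7
f 6 7 3
f 7 1 8
f 7 8 3
f 8 1 9
f 8 9 3
f 9 1 10
f 9 10 3
f 10 1 11
f 10 11 3
f 11 1 12
f 11 12 3
f 12 1 13
f 12 13 3
f 13 1 14
f 13 14 3
f 14 1 15
f 14 15 3
f 15 1 16
f 15 16 3
f 16 1 17
f 16 17 3
f 17 1 18
f 17 18 3
f 18 1 2
f 18 2 3
f 20 19 23
f 20 23 21
f 21 23 24
f 21 24 22
f 23 19 25
f 23 25 24
f 24 25 26
f 24 26 22
f 25 19 27
f 25 27 26
f 26 27 28
f 26 28 22
f 27 19 29
f 27 29 28
f 28 29 30
f 28 30 22
f 29 19 31
f 29 31 30
f 30 31 32
f 30 32 22
f 31 19 33
f 31 33 32
f 32 33 34
f 32 34 22
f 33 19 35
f 33 35 34
f 34 35 36
f 34 36 22
f 35 19 37
f 35 37 36
f 36 37 38
f 36 38 22
f 37 19 39
f 37 39 38
f 38 39 40
f 38 40 22
f 39 19 41
f 39 41 40
f 40 41 42
f 40 42 22
f 41 19 43
f 41 43 42
f 42 43 44
f 42 44 22
f 43 19 45
f 43 45 44
f 44 45 46
f 44 46 22
f 45 19 47
f 45 47 46
f 46 47 48
f 46 48 22
f 47 19 49
f 47 49 48
f 48 49 50
f 48 50 22
f 49 19 51
f 49 51 50
f 50 51 52
f 50 52 22
f 51 19 20
f 51 20 52
f 52 20 21
f 52 21 22
f 54 56 53
f 57 54 53
f 53 56 55
f 55 57 53
f 54 60 56
f 58 54 57
f 58 60 54
f 56 60 55
f 59 57 55
f 55 60 59
f 59 58 57
f 60 58 59
f 62 61 64
f 62 64 63
f 64 61 65
f 64 65 63
f 65 61 66
f 65 66 63
f 66 61 67
f 66 67 63
f 67 61 68
f 67 68 63
f 68 61 69
f 68 69 63
f 69 61 70
f 69 70 63
f 70 61 62
f 70 62 63
f 71 82 76
f 71 76 72
f 71 72 78
f 71 78 81
f 71 81 82
f 72 76 80
f 76 82 75
f 82 81 73
f 81 78 77
f 78 72 79
f 74 80 75
f 74 75 73
f 74 73 77
f 74 77 79
f 74 79 80
f 75 80 76
f 73 75 82
f 77 73 81
f 79 77 78
f 80 79 72



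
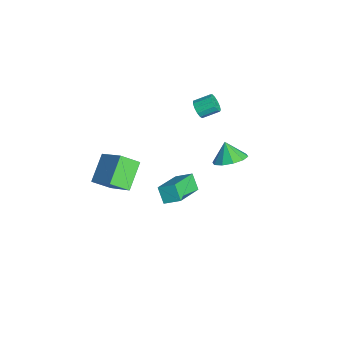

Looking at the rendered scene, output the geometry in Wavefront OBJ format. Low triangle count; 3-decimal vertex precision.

v 1.675 0.008 0.151
v 3.152 -1.251 1.03
v 2.074 0.827 0.653
v 3.55 -0.432 1.532
v 2.31 0.192 -0.652
v 3.786 -1.067 0.227
v 2.708 1.011 -0.15
v 4.185 -0.248 0.729
v -1.506 3.779 -2.479
v -0.824 4.339 -1.947
v -2.154 3.601 -1.461
v -1.275 4.732 -2.165
v -1.813 4.762 -2.503
v -2.234 4.416 -2.832
v -2.377 3.826 -3.026
v -2.187 3.219 -3.011
v -1.737 2.826 -2.793
v -1.198 2.796 -2.455
v -0.777 3.142 -2.126
v -0.634 3.732 -1.932
v -0.24 -4.211 -1.412
v -1.516 -3.379 -0.379
v -0.182 -3.173 -2.176
v -1.458 -2.342 -1.144
v 1.198 -3.438 -0.256
v -0.078 -2.607 0.776
v 1.256 -2.401 -1.021
v -0.02 -1.569 0.012
v -2.495 2.14 1.527
v -2.18 1.881 1.981
v -2.09 2.841 2.467
v -2.405 3.1 2.013
v -1.949 1.978 1.746
v -1.859 2.939 2.231
v -1.891 2.127 1.441
v -1.801 3.087 1.927
v -2.025 2.279 1.164
v -1.935 3.24 1.65
v -2.308 2.388 1.002
v -2.218 3.348 1.488
v -2.651 2.417 1.007
v -2.561 3.378 1.492
v -2.944 2.359 1.177
v -2.854 3.319 1.662
v -3.094 2.231 1.458
v -3.004 3.191 1.943
v -3.054 2.074 1.761
v -2.965 3.034 2.247
v -2.837 1.938 1.99
v -2.747 2.898 2.476
v -2.511 1.866 2.072
v -2.421 2.826 2.558
f 2 4 1
f 5 2 1
f 1 4 3
f 3 5 1
f 2 8 4
f 6 2 5
f 6 8 2
f 4 8 3
f 7 5 3
f 3 8 7
f 7 6 5
f 8 6 7
f 10 9 12
f 10 12 11
f 12 9 13
f 12 13 11
f 13 9 14
f 13 14 11
f 14 9 15
f 14 15 11
f 15 9 16
f 15 16 11
f 16 9 17
f 16 17 11
f 17 9 18
f 17 18 11
f 18 9 19
f 18 19 11
f 19 9 20
f 19 20 11
f 20 9 10
f 20 10 11
f 22 24 21
f 25 22 21
f 21 24 23
f 23 25 21
f 22 28 24
f 26 22 25
f 26 28 22
f 24 28 23
f 27 25 23
f 23 28 27
f 27 26 25
f 28 26 27
f 30 29 33
f 30 33 31
f 31 33 34
f 31 34 32
f 33 29 35
f 33 35 34
f 34 35 36
f 34 36 32
f 35 29 37
f 35 37 36
f 36 37 38
f 36 38 32
f 37 29 39
f 37 39 38
f 38 39 40
f 38 40 32
f 39 29 41
f 39 41 40
f 40 41 42
f 40 42 32
f 41 29 43
f 41 43 42
f 42 43 44
f 42 44 32
f 43 29 45
f 43 45 44
f 44 45 46
f 44 46 32
f 45 29 47
f 45 47 46
f 46 47 48
f 46 48 32
f 47 29 49
f 47 49 48
f 48 49 50
f 48 50 32
f 49 29 51
f 49 51 50
f 50 51 52
f 50 52 32
f 51 29 30
f 51 30 52
f 52 30 31
f 52 31 32



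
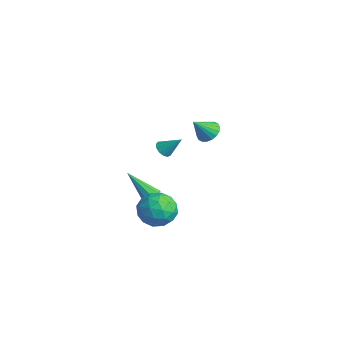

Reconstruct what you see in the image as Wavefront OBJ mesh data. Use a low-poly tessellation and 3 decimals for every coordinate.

v -4.312 0.951 -4.449
v -3.828 0.973 -4.819
v -3.588 1.749 -3.451
v -4.021 1.246 -4.897
v -4.308 1.425 -4.833
v -4.595 1.454 -4.647
v -4.793 1.323 -4.398
v -4.838 1.073 -4.166
v -4.717 0.785 -4.024
v -4.467 0.549 -4.017
v -4.168 0.441 -4.147
v -3.915 0.495 -4.373
v -3.788 0.693 -4.624
v 1.95 -2.601 -3.641
v 2.449 -2.752 -3.366
v 0.85 -3.539 -2.159
v 2.322 -2.393 -3.233
v 2.021 -2.131 -3.291
v 1.686 -2.089 -3.513
v 1.475 -2.287 -3.795
v 1.486 -2.631 -4.004
v 1.714 -2.962 -4.044
v 2.053 -3.124 -3.895
v 2.343 -3.041 -3.627
v -2.851 3.071 -2.727
v -2.08 2.943 -2.898
v -2.769 2.069 -1.613
v -2.066 3.208 -2.661
v -2.207 3.446 -2.437
v -2.476 3.61 -2.27
v -2.819 3.666 -2.194
v -3.168 3.605 -2.223
v -3.455 3.438 -2.352
v -3.622 3.198 -2.556
v -3.636 2.933 -2.793
v -3.495 2.695 -3.017
v -3.227 2.532 -3.184
v -2.883 2.475 -3.26
v -2.534 2.536 -3.231
v -2.247 2.703 -3.102
v 2.761 -1.876 -3.954
v 3.766 -1.999 -3.352
v 2.694 -3.761 -4.228
v 3.699 -3.884 -3.626
v 2.713 -3.562 -3.067
v 2.754 -2.397 -2.898
v 3.706 -3.363 -4.682
v 3.747 -2.198 -4.513
v 4.349 -2.918 -3.801
v 3.736 -3.041 -2.804
v 2.724 -2.719 -4.776
v 2.111 -2.842 -3.779
v 3.269 -1.772 -3.629
v 3.191 -3.988 -3.951
v 2.611 -3.799 -3.623
v 3.202 -3.871 -3.269
v 2.675 -2.006 -3.362
v 3.265 -2.079 -3.008
v 2.647 -2.997 -2.841
v 3.195 -3.681 -4.572
v 3.785 -3.754 -4.218
v 3.258 -1.889 -4.311
v 3.849 -1.961 -3.957
v 3.813 -2.763 -4.739
v 4.203 -2.385 -3.539
v 4.163 -3.492 -3.7
v 4.168 -3.186 -4.321
v 4.192 -2.501 -4.221
v 3.842 -2.457 -2.953
v 3.803 -3.565 -3.114
v 3.223 -3.376 -2.786
v 3.248 -2.691 -2.686
v 4.185 -2.997 -3.217
v 2.657 -2.195 -4.466
v 2.618 -3.303 -4.627
v 3.212 -3.069 -4.894
v 3.237 -2.384 -4.794
v 2.297 -2.268 -3.88
v 2.257 -3.375 -4.041
v 2.268 -3.259 -3.359
v 2.292 -2.574 -3.259
v 2.275 -2.763 -4.363
f 2 1 4
f 2 4 3
f 4 1 5
f 4 5 3
f 5 1 6
f 5 6 3
f 6 1 7
f 6 7 3
f 7 1 8
f 7 8 3
f 8 1 9
f 8 9 3
f 9 1 10
f 9 10 3
f 10 1 11
f 10 11 3
f 11 1 12
f 11 12 3
f 12 1 13
f 12 13 3
f 13 1 2
f 13 2 3
f 15 14 17
f 15 17 16
f 17 14 18
f 17 18 16
f 18 14 19
f 18 19 16
f 19 14 20
f 19 20 16
f 20 14 21
f 20 21 16
f 21 14 22
f 21 22 16
f 22 14 23
f 22 23 16
f 23 14 24
f 23 24 16
f 24 14 15
f 24 15 16
f 26 25 28
f 26 28 27
f 28 25 29
f 28 29 27
f 29 25 30
f 29 30 27
f 30 25 31
f 30 31 27
f 31 25 32
f 31 32 27
f 32 25 33
f 32 33 27
f 33 25 34
f 33 34 27
f 34 25 35
f 34 35 27
f 35 25 36
f 35 36 27
f 36 25 37
f 36 37 27
f 37 25 38
f 37 38 27
f 38 25 39
f 38 39 27
f 39 25 40
f 39 40 27
f 40 25 26
f 40 26 27
f 41 78 57
f 78 52 81
f 57 81 46
f 78 81 57
f 41 57 53
f 57 46 58
f 53 58 42
f 57 58 53
f 41 53 62
f 53 42 63
f 62 63 48
f 53 63 62
f 41 62 74
f 62 48 77
f 74 77 51
f 62 77 74
f 41 74 78
f 74 51 82
f 78 82 52
f 74 82 78
f 42 58 69
f 58 46 72
f 69 72 50
f 58 72 69
f 46 81 59
f 81 52 80
f 59 80 45
f 81 80 59
f 52 82 79
f 82 51 75
f 79 75 43
f 82 75 79
f 51 77 76
f 77 48 64
f 76 64 47
f 77 64 76
f 48 63 68
f 63 42 65
f 68 65 49
f 63 65 68
f 44 70 56
f 70 50 71
f 56 71 45
f 70 71 56
f 44 56 54
f 56 45 55
f 54 55 43
f 56 55 54
f 44 54 61
f 54 43 60
f 61 60 47
f 54 60 61
f 44 61 66
f 61 47 67
f 66 67 49
f 61 67 66
f 44 66 70
f 66 49 73
f 70 73 50
f 66 73 70
f 45 71 59
f 71 50 72
f 59 72 46
f 71 72 59
f 43 55 79
f 55 45 80
f 79 80 52
f 55 80 79
f 47 60 76
f 60 43 75
f 76 75 51
f 60 75 76
f 49 67 68
f 67 47 64
f 68 64 48
f 67 64 68
f 50 73 69
f 73 49 65
f 69 65 42
f 73 65 69



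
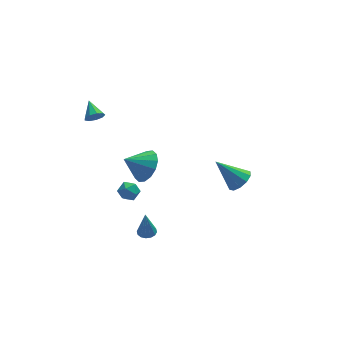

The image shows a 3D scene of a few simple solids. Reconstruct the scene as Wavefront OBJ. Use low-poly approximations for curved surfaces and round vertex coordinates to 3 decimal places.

v -1.433 -0.193 -0.062
v -0.791 -0.1 0.815
v -2.667 -0.187 0.842
v -0.903 0.43 0.659
v -1.156 0.794 0.31
v -1.484 0.893 -0.139
v -1.798 0.702 -0.566
v -2.014 0.27 -0.859
v -2.074 -0.285 -0.938
v -1.963 -0.816 -0.782
v -1.709 -1.18 -0.433
v -1.381 -1.279 0.015
v -1.067 -1.087 0.443
v -0.851 -0.656 0.736
v 4.504 1.611 -4.559
v 5.058 1.337 -3.946
v 3.196 2.269 -3.081
v 5.18 1.847 -4.065
v 5.045 2.267 -4.372
v 4.703 2.436 -4.75
v 4.285 2.291 -5.056
v 3.951 1.886 -5.171
v 3.828 1.376 -5.053
v 3.964 0.956 -4.746
v 4.306 0.786 -4.367
v 4.724 0.932 -4.062
v -2.894 -0.593 -1.323
v -2.378 -0.878 -1.689
v -2.842 -1.442 -0.591
v -2.326 -1.727 -0.957
v -2.22 -1.136 -0.608
v -2.252 -0.611 -1.061
v -2.968 -1.709 -1.219
v -3 -1.184 -1.672
v -2.424 -1.567 -1.625
v -1.961 -1.214 -1.248
v -3.259 -1.106 -1.032
v -2.796 -0.753 -0.655
v -3.684 2.864 2.043
v -3.206 3.07 1.724
v -3.796 3.956 2.577
v -3.559 3.137 1.512
v -3.97 3.077 1.548
v -4.247 2.917 1.816
v -4.261 2.733 2.19
v -4.004 2.61 2.495
v -3.598 2.606 2.589
v -3.231 2.723 2.427
v -3.076 2.906 2.086
v -1.86 -2.297 -3.964
v -1.444 -1.922 -3.938
v -1.94 -2.323 -2.316
v -1.687 -1.764 -3.947
v -1.976 -1.749 -3.961
v -2.234 -1.881 -3.976
v -2.392 -2.124 -3.987
v -2.407 -2.413 -3.993
v -2.275 -2.672 -3.99
v -2.032 -2.829 -3.981
v -1.743 -2.845 -3.967
v -1.485 -2.713 -3.952
v -1.328 -2.47 -3.941
v -1.313 -2.18 -3.935
f 2 1 4
f 2 4 3
f 4 1 5
f 4 5 3
f 5 1 6
f 5 6 3
f 6 1 7
f 6 7 3
f 7 1 8
f 7 8 3
f 8 1 9
f 8 9 3
f 9 1 10
f 9 10 3
f 10 1 11
f 10 11 3
f 11 1 12
f 11 12 3
f 12 1 13
f 12 13 3
f 13 1 14
f 13 14 3
f 14 1 2
f 14 2 3
f 16 15 18
f 16 18 17
f 18 15 19
f 18 19 17
f 19 15 20
f 19 20 17
f 20 15 21
f 20 21 17
f 21 15 22
f 21 22 17
f 22 15 23
f 22 23 17
f 23 15 24
f 23 24 17
f 24 15 25
f 24 25 17
f 25 15 26
f 25 26 17
f 26 15 16
f 26 16 17
f 27 38 32
f 27 32 28
f 27 28 34
f 27 34 37
f 27 37 38
f 28 32 36
f 32 38 31
f 38 37 29
f 37 34 33
f 34 28 35
f 30 36 31
f 30 31 29
f 30 29 33
f 30 33 35
f 30 35 36
f 31 36 32
f 29 31 38
f 33 29 37
f 35 33 34
f 36 35 28
f 40 39 42
f 40 42 41
f 42 39 43
f 42 43 41
f 43 39 44
f 43 44 41
f 44 39 45
f 44 45 41
f 45 39 46
f 45 46 41
f 46 39 47
f 46 47 41
f 47 39 48
f 47 48 41
f 48 39 49
f 48 49 41
f 49 39 40
f 49 40 41
f 51 50 53
f 51 53 52
f 53 50 54
f 53 54 52
f 54 50 55
f 54 55 52
f 55 50 56
f 55 56 52
f 56 50 57
f 56 57 52
f 57 50 58
f 57 58 52
f 58 50 59
f 58 59 52
f 59 50 60
f 59 60 52
f 60 50 61
f 60 61 52
f 61 50 62
f 61 62 52
f 62 50 63
f 62 63 52
f 63 50 51
f 63 51 52



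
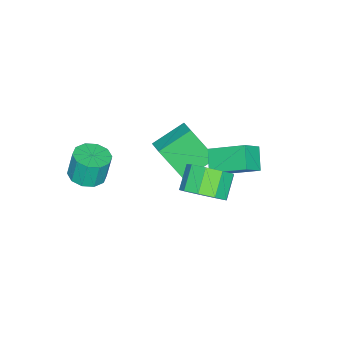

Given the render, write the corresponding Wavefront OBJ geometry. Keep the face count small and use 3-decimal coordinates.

v 0.132 -0.408 1.078
v -0.067 1.092 1.957
v -0.546 -0.163 0.506
v -0.745 1.337 1.385
v 0.845 0.063 0.435
v 0.646 1.563 1.314
v 0.167 0.308 -0.137
v -0.032 1.808 0.742
v 3.445 1.323 2.17
v 4.001 0.836 2.7
v 3.152 0.65 3.421
v 2.595 1.137 2.89
v 4.015 1.435 2.87
v 3.165 1.248 3.591
v 3.762 1.981 2.713
v 2.912 1.795 3.434
v 3.36 2.22 2.301
v 2.51 2.033 3.022
v 2.998 2.039 1.828
v 2.148 1.852 2.549
v 2.846 1.523 1.515
v 1.996 1.337 2.236
v 2.973 0.914 1.508
v 2.123 0.728 2.229
v 3.322 0.496 1.81
v 2.472 0.31 2.531
v 3.728 0.465 2.281
v 2.878 0.279 3.002
v -1.539 -1.302 -1.038
v -1.317 -2.333 0.469
v -0.956 -0.646 -0.675
v -0.735 -1.677 0.833
v -0.305 -2.023 -1.713
v -0.084 -3.054 -0.205
v 0.277 -1.367 -1.349
v 0.499 -2.398 0.158
v 3.997 -3.385 1.336
v 4.703 -3.604 1.461
v 4.55 -3.433 2.629
v 3.843 -3.215 2.504
v 4.705 -3.145 1.394
v 4.552 -2.975 2.562
v 4.436 -2.778 1.305
v 4.283 -2.608 2.473
v 3.999 -2.643 1.228
v 3.846 -2.473 2.396
v 3.562 -2.792 1.192
v 3.408 -2.621 2.36
v 3.29 -3.167 1.211
v 3.137 -2.996 2.379
v 3.288 -3.625 1.278
v 3.135 -3.455 2.446
v 3.557 -3.992 1.367
v 3.404 -3.822 2.535
v 3.994 -4.127 1.444
v 3.841 -3.957 2.612
v 4.432 -3.979 1.48
v 4.278 -3.808 2.648
f 2 4 1
f 5 2 1
f 1 4 3
f 3 5 1
f 2 8 4
f 6 2 5
f 6 8 2
f 4 8 3
f 7 5 3
f 3 8 7
f 7 6 5
f 8 6 7
f 10 9 13
f 10 13 11
f 11 13 14
f 11 14 12
f 13 9 15
f 13 15 14
f 14 15 16
f 14 16 12
f 15 9 17
f 15 17 16
f 16 17 18
f 16 18 12
f 17 9 19
f 17 19 18
f 18 19 20
f 18 20 12
f 19 9 21
f 19 21 20
f 20 21 22
f 20 22 12
f 21 9 23
f 21 23 22
f 22 23 24
f 22 24 12
f 23 9 25
f 23 25 24
f 24 25 26
f 24 26 12
f 25 9 27
f 25 27 26
f 26 27 28
f 26 28 12
f 27 9 10
f 27 10 28
f 28 10 11
f 28 11 12
f 30 32 29
f 33 30 29
f 29 32 31
f 31 33 29
f 30 36 32
f 34 30 33
f 34 36 30
f 32 36 31
f 35 33 31
f 31 36 35
f 35 34 33
f 36 34 35
f 38 37 41
f 38 41 39
f 39 41 42
f 39 42 40
f 41 37 43
f 41 43 42
f 42 43 44
f 42 44 40
f 43 37 45
f 43 45 44
f 44 45 46
f 44 46 40
f 45 37 47
f 45 47 46
f 46 47 48
f 46 48 40
f 47 37 49
f 47 49 48
f 48 49 50
f 48 50 40
f 49 37 51
f 49 51 50
f 50 51 52
f 50 52 40
f 51 37 53
f 51 53 52
f 52 53 54
f 52 54 40
f 53 37 55
f 53 55 54
f 54 55 56
f 54 56 40
f 55 37 57
f 55 57 56
f 56 57 58
f 56 58 40
f 57 37 38
f 57 38 58
f 58 38 39
f 58 39 40



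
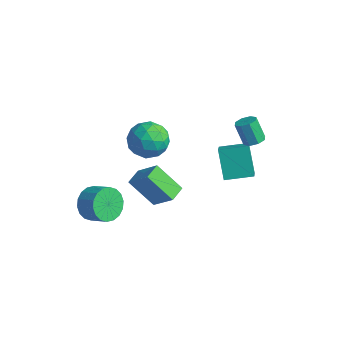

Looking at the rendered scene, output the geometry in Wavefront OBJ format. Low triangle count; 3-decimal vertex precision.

v -0.976 3.436 0.501
v -0.192 2.606 1.345
v -0.049 4.542 0.727
v 0.735 3.712 1.572
v -0.035 2.928 -0.872
v 0.749 2.098 -0.027
v 0.892 4.034 -0.645
v 1.676 3.204 0.199
v -1.188 -2.228 1.322
v -0.095 -2.019 2.372
v -1.461 -1.378 1.436
v -0.368 -1.169 2.487
v -0.052 -1.691 0.033
v 1.041 -1.482 1.084
v -0.325 -0.841 0.148
v 0.768 -0.632 1.198
v -4.119 -2.014 -2.629
v -3.66 -2.518 -3.333
v -2.642 -2.37 -2.776
v -3.101 -1.866 -2.071
v -3.64 -2.107 -3.479
v -2.622 -1.959 -2.921
v -3.715 -1.678 -3.456
v -2.697 -1.53 -2.899
v -3.87 -1.315 -3.269
v -2.852 -1.168 -2.712
v -4.074 -1.091 -2.956
v -3.056 -0.943 -2.398
v -4.287 -1.05 -2.578
v -3.269 -0.902 -2.02
v -4.467 -1.199 -2.209
v -3.449 -1.051 -1.652
v -4.578 -1.51 -1.924
v -3.56 -1.362 -1.367
v -4.598 -1.921 -1.779
v -3.58 -1.773 -1.221
v -4.523 -2.35 -1.801
v -3.505 -2.202 -1.244
v -4.368 -2.712 -1.988
v -3.35 -2.565 -1.431
v -4.164 -2.937 -2.302
v -3.146 -2.789 -1.744
v -3.951 -2.978 -2.68
v -2.933 -2.83 -2.122
v -3.771 -2.829 -3.048
v -2.753 -2.681 -2.491
v -3.31 1.407 0.755
v -2.249 1.073 0.817
v -3.751 0.247 2.063
v -2.69 -0.087 2.125
v -2.972 0.936 2.463
v -2.7 1.654 1.655
v -3.3 -0.334 1.225
v -3.028 0.384 0.417
v -2.243 -0.003 1.107
v -2.04 0.782 1.872
v -3.96 0.538 1.008
v -3.757 1.323 1.773
v -2.741 1.342 0.671
v -3.259 -0.022 2.209
v -3.425 0.579 2.408
v -2.801 0.383 2.444
v -3.006 1.683 1.164
v -2.382 1.487 1.2
v -2.807 1.406 2.167
v -3.618 -0.167 1.68
v -2.994 -0.363 1.716
v -3.199 0.937 0.436
v -2.575 0.741 0.472
v -3.193 -0.086 0.713
v -2.113 0.513 0.878
v -2.372 -0.169 1.647
v -2.731 -0.314 1.118
v -2.571 0.108 0.643
v -1.994 0.975 1.328
v -2.253 0.292 2.096
v -2.419 0.894 2.295
v -2.259 1.316 1.82
v -1.99 0.342 1.498
v -3.747 1.028 0.784
v -4.006 0.345 1.552
v -3.741 0.004 1.06
v -3.581 0.426 0.585
v -3.628 1.489 1.233
v -3.887 0.807 2.002
v -3.429 1.212 2.237
v -3.269 1.634 1.762
v -4.01 0.978 1.382
v 1.794 3.015 3.154
v 2.258 2.799 3.38
v 1.691 2.749 4.493
v 1.226 2.965 4.266
v 2.251 3.227 3.397
v 1.684 3.177 4.509
v 1.977 3.531 3.27
v 1.41 3.481 4.383
v 1.595 3.533 3.076
v 1.028 3.483 4.189
v 1.329 3.231 2.927
v 0.762 3.181 4.04
v 1.336 2.803 2.911
v 0.769 2.753 4.023
v 1.61 2.499 3.037
v 1.043 2.449 4.15
v 1.992 2.497 3.231
v 1.425 2.447 4.344
f 2 4 1
f 5 2 1
f 1 4 3
f 3 5 1
f 2 8 4
f 6 2 5
f 6 8 2
f 4 8 3
f 7 5 3
f 3 8 7
f 7 6 5
f 8 6 7
f 10 12 9
f 13 10 9
f 9 12 11
f 11 13 9
f 10 16 12
f 14 10 13
f 14 16 10
f 12 16 11
f 15 13 11
f 11 16 15
f 15 14 13
f 16 14 15
f 18 17 21
f 18 21 19
f 19 21 22
f 19 22 20
f 21 17 23
f 21 23 22
f 22 23 24
f 22 24 20
f 23 17 25
f 23 25 24
f 24 25 26
f 24 26 20
f 25 17 27
f 25 27 26
f 26 27 28
f 26 28 20
f 27 17 29
f 27 29 28
f 28 29 30
f 28 30 20
f 29 17 31
f 29 31 30
f 30 31 32
f 30 32 20
f 31 17 33
f 31 33 32
f 32 33 34
f 32 34 20
f 33 17 35
f 33 35 34
f 34 35 36
f 34 36 20
f 35 17 37
f 35 37 36
f 36 37 38
f 36 38 20
f 37 17 39
f 37 39 38
f 38 39 40
f 38 40 20
f 39 17 41
f 39 41 40
f 40 41 42
f 40 42 20
f 41 17 43
f 41 43 42
f 42 43 44
f 42 44 20
f 43 17 45
f 43 45 44
f 44 45 46
f 44 46 20
f 45 17 18
f 45 18 46
f 46 18 19
f 46 19 20
f 47 84 63
f 84 58 87
f 63 87 52
f 84 87 63
f 47 63 59
f 63 52 64
f 59 64 48
f 63 64 59
f 47 59 68
f 59 48 69
f 68 69 54
f 59 69 68
f 47 68 80
f 68 54 83
f 80 83 57
f 68 83 80
f 47 80 84
f 80 57 88
f 84 88 58
f 80 88 84
f 48 64 75
f 64 52 78
f 75 78 56
f 64 78 75
f 52 87 65
f 87 58 86
f 65 86 51
f 87 86 65
f 58 88 85
f 88 57 81
f 85 81 49
f 88 81 85
f 57 83 82
f 83 54 70
f 82 70 53
f 83 70 82
f 54 69 74
f 69 48 71
f 74 71 55
f 69 71 74
f 50 76 62
f 76 56 77
f 62 77 51
f 76 77 62
f 50 62 60
f 62 51 61
f 60 61 49
f 62 61 60
f 50 60 67
f 60 49 66
f 67 66 53
f 60 66 67
f 50 67 72
f 67 53 73
f 72 73 55
f 67 73 72
f 50 72 76
f 72 55 79
f 76 79 56
f 72 79 76
f 51 77 65
f 77 56 78
f 65 78 52
f 77 78 65
f 49 61 85
f 61 51 86
f 85 86 58
f 61 86 85
f 53 66 82
f 66 49 81
f 82 81 57
f 66 81 82
f 55 73 74
f 73 53 70
f 74 70 54
f 73 70 74
f 56 79 75
f 79 55 71
f 75 71 48
f 79 71 75
f 90 89 93
f 90 93 91
f 91 93 94
f 91 94 92
f 93 89 95
f 93 95 94
f 94 95 96
f 94 96 92
f 95 89 97
f 95 97 96
f 96 97 98
f 96 98 92
f 97 89 99
f 97 99 98
f 98 99 100
f 98 100 92
f 99 89 101
f 99 101 100
f 100 101 102
f 100 102 92
f 101 89 103
f 101 103 102
f 102 103 104
f 102 104 92
f 103 89 105
f 103 105 104
f 104 105 106
f 104 106 92
f 105 89 90
f 105 90 106
f 106 90 91
f 106 91 92



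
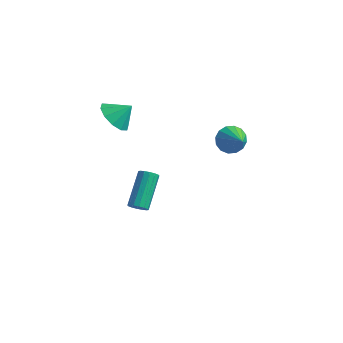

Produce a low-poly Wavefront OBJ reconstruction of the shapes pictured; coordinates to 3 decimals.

v -2.381 -0.961 -3.586
v -2.124 -1.23 -3.195
v -2.561 0.353 -1.822
v -2.819 0.621 -2.214
v -1.927 -1.071 -3.315
v -2.365 0.511 -1.942
v -1.853 -0.883 -3.508
v -2.29 0.699 -2.135
v -1.92 -0.716 -3.722
v -2.357 0.866 -2.349
v -2.11 -0.615 -3.899
v -2.548 0.968 -2.527
v -2.373 -0.606 -3.993
v -2.811 0.976 -2.62
v -2.639 -0.693 -3.978
v -3.076 0.89 -2.605
v -2.835 -0.851 -3.858
v -3.273 0.731 -2.485
v -2.91 -1.039 -3.665
v -3.347 0.543 -2.292
v -2.843 -1.206 -3.451
v -3.28 0.376 -2.078
v -2.652 -1.308 -3.273
v -3.09 0.275 -1.901
v -2.389 -1.316 -3.18
v -2.827 0.266 -1.807
v -3.796 -0.832 2.574
v -3.028 -0.873 1.934
v -3.124 -0.308 3.346
v -3.33 -0.343 1.837
v -3.809 0.001 2.021
v -4.284 0.027 2.416
v -4.572 -0.276 2.871
v -4.564 -0.79 3.213
v -4.262 -1.321 3.311
v -3.783 -1.665 3.127
v -3.308 -1.69 2.732
v -3.02 -1.388 2.276
v 2.462 -0.191 3.177
v 2.853 -0.334 2.494
v 3.518 -0.869 3.923
v 2.996 0.032 2.624
v 2.996 0.339 2.903
v 2.853 0.503 3.255
v 2.605 0.482 3.587
v 2.319 0.28 3.808
v 2.071 -0.048 3.861
v 1.928 -0.414 3.73
v 1.928 -0.72 3.451
v 2.071 -0.884 3.099
v 2.319 -0.863 2.768
v 2.605 -0.661 2.546
f 2 1 5
f 2 5 3
f 3 5 6
f 3 6 4
f 5 1 7
f 5 7 6
f 6 7 8
f 6 8 4
f 7 1 9
f 7 9 8
f 8 9 10
f 8 10 4
f 9 1 11
f 9 11 10
f 10 11 12
f 10 12 4
f 11 1 13
f 11 13 12
f 12 13 14
f 12 14 4
f 13 1 15
f 13 15 14
f 14 15 16
f 14 16 4
f 15 1 17
f 15 17 16
f 16 17 18
f 16 18 4
f 17 1 19
f 17 19 18
f 18 19 20
f 18 20 4
f 19 1 21
f 19 21 20
f 20 21 22
f 20 22 4
f 21 1 23
f 21 23 22
f 22 23 24
f 22 24 4
f 23 1 25
f 23 25 24
f 24 25 26
f 24 26 4
f 25 1 2
f 25 2 26
f 26 2 3
f 26 3 4
f 28 27 30
f 28 30 29
f 30 27 31
f 30 31 29
f 31 27 32
f 31 32 29
f 32 27 33
f 32 33 29
f 33 27 34
f 33 34 29
f 34 27 35
f 34 35 29
f 35 27 36
f 35 36 29
f 36 27 37
f 36 37 29
f 37 27 38
f 37 38 29
f 38 27 28
f 38 28 29
f 40 39 42
f 40 42 41
f 42 39 43
f 42 43 41
f 43 39 44
f 43 44 41
f 44 39 45
f 44 45 41
f 45 39 46
f 45 46 41
f 46 39 47
f 46 47 41
f 47 39 48
f 47 48 41
f 48 39 49
f 48 49 41
f 49 39 50
f 49 50 41
f 50 39 51
f 50 51 41
f 51 39 52
f 51 52 41
f 52 39 40
f 52 40 41



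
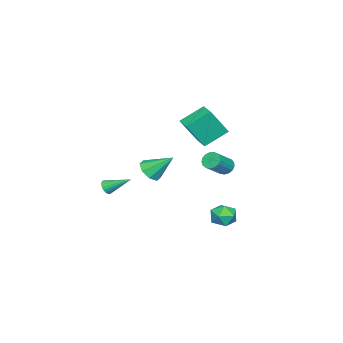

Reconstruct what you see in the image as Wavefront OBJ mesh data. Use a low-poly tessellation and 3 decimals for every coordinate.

v 1.177 2.765 1.301
v 1.528 2.617 0.799
v 2.794 2.306 1.777
v 2.443 2.455 2.279
v 1.574 2.913 0.834
v 2.84 2.602 1.812
v 1.528 3.175 0.976
v 2.795 2.864 1.954
v 1.403 3.343 1.192
v 2.669 3.033 2.17
v 1.225 3.379 1.433
v 2.492 3.069 2.411
v 1.037 3.275 1.644
v 2.303 2.964 2.622
v 0.88 3.054 1.776
v 2.147 2.743 2.754
v 0.792 2.766 1.8
v 2.058 2.455 2.778
v 0.792 2.479 1.709
v 2.058 2.168 2.687
v 0.879 2.257 1.524
v 2.146 1.946 2.502
v 1.036 2.152 1.289
v 2.302 1.841 2.267
v 1.224 2.187 1.056
v 2.49 1.876 2.034
v 1.402 2.355 0.879
v 2.668 2.044 1.858
v -0.813 -3.233 -1.248
v -0.409 -3.742 -0.597
v -1.107 -1.807 0.048
v 0.049 -3.334 -0.942
v 0.002 -2.866 -1.467
v -0.522 -2.614 -1.863
v -1.216 -2.724 -1.9
v -1.674 -3.133 -1.555
v -1.628 -3.6 -1.03
v -1.103 -3.852 -0.633
v 2.206 -4.592 -1.657
v 2.387 -4.828 -1.194
v 1.934 -3.088 -0.783
v 2.58 -4.742 -1.282
v 2.708 -4.63 -1.435
v 2.749 -4.511 -1.627
v 2.696 -4.407 -1.823
v 2.559 -4.334 -1.991
v 2.36 -4.306 -2.101
v 2.135 -4.327 -2.134
v 1.922 -4.395 -2.084
v 1.758 -4.496 -1.961
v 1.672 -4.614 -1.785
v 1.677 -4.728 -1.587
v 1.775 -4.818 -1.401
v 1.947 -4.87 -1.259
v 2.163 -4.873 -1.186
v -0.387 2.649 -3.606
v 0.207 1.913 -3.569
v -1.467 1.747 -4.211
v -0.873 1.011 -4.174
v -1.217 1.383 -3.375
v -0.549 1.94 -3
v -0.711 1.72 -4.78
v -0.043 2.277 -4.405
v 0.007 1.339 -4.294
v -0.306 1.13 -3.426
v -0.954 2.53 -4.354
v -1.267 2.321 -3.486
v 0.794 -0.411 4.218
v -0.33 0.613 5.183
v 0.008 0.396 2.446
v -1.116 1.42 3.41
v 1.596 0.44 4.25
v 0.472 1.464 5.214
v 0.81 1.247 2.477
v -0.314 2.271 3.442
f 2 1 5
f 2 5 3
f 3 5 6
f 3 6 4
f 5 1 7
f 5 7 6
f 6 7 8
f 6 8 4
f 7 1 9
f 7 9 8
f 8 9 10
f 8 10 4
f 9 1 11
f 9 11 10
f 10 11 12
f 10 12 4
f 11 1 13
f 11 13 12
f 12 13 14
f 12 14 4
f 13 1 15
f 13 15 14
f 14 15 16
f 14 16 4
f 15 1 17
f 15 17 16
f 16 17 18
f 16 18 4
f 17 1 19
f 17 19 18
f 18 19 20
f 18 20 4
f 19 1 21
f 19 21 20
f 20 21 22
f 20 22 4
f 21 1 23
f 21 23 22
f 22 23 24
f 22 24 4
f 23 1 25
f 23 25 24
f 24 25 26
f 24 26 4
f 25 1 27
f 25 27 26
f 26 27 28
f 26 28 4
f 27 1 2
f 27 2 28
f 28 2 3
f 28 3 4
f 30 29 32
f 30 32 31
f 32 29 33
f 32 33 31
f 33 29 34
f 33 34 31
f 34 29 35
f 34 35 31
f 35 29 36
f 35 36 31
f 36 29 37
f 36 37 31
f 37 29 38
f 37 38 31
f 38 29 30
f 38 30 31
f 40 39 42
f 40 42 41
f 42 39 43
f 42 43 41
f 43 39 44
f 43 44 41
f 44 39 45
f 44 45 41
f 45 39 46
f 45 46 41
f 46 39 47
f 46 47 41
f 47 39 48
f 47 48 41
f 48 39 49
f 48 49 41
f 49 39 50
f 49 50 41
f 50 39 51
f 50 51 41
f 51 39 52
f 51 52 41
f 52 39 53
f 52 53 41
f 53 39 54
f 53 54 41
f 54 39 55
f 54 55 41
f 55 39 40
f 55 40 41
f 56 67 61
f 56 61 57
f 56 57 63
f 56 63 66
f 56 66 67
f 57 61 65
f 61 67 60
f 67 66 58
f 66 63 62
f 63 57 64
f 59 65 60
f 59 60 58
f 59 58 62
f 59 62 64
f 59 64 65
f 60 65 61
f 58 60 67
f 62 58 66
f 64 62 63
f 65 64 57
f 69 71 68
f 72 69 68
f 68 71 70
f 70 72 68
f 69 75 71
f 73 69 72
f 73 75 69
f 71 75 70
f 74 72 70
f 70 75 74
f 74 73 72
f 75 73 74

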